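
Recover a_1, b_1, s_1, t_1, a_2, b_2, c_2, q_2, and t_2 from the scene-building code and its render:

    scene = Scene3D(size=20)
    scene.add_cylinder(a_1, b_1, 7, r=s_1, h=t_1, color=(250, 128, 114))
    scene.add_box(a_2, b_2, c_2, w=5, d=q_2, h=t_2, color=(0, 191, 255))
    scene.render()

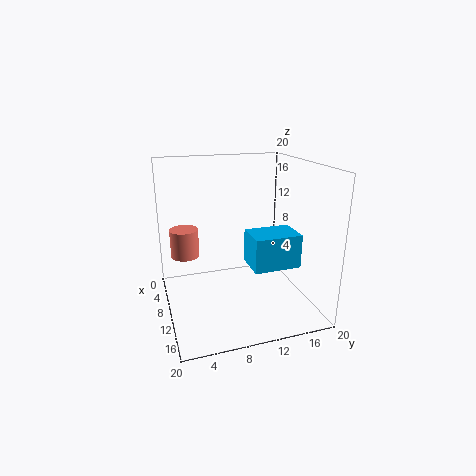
a_1 = 7; b_1 = 3; s_1 = 2; t_1 = 4; a_2 = 7; b_2 = 12; c_2 = 5; q_2 = 7; t_2 = 5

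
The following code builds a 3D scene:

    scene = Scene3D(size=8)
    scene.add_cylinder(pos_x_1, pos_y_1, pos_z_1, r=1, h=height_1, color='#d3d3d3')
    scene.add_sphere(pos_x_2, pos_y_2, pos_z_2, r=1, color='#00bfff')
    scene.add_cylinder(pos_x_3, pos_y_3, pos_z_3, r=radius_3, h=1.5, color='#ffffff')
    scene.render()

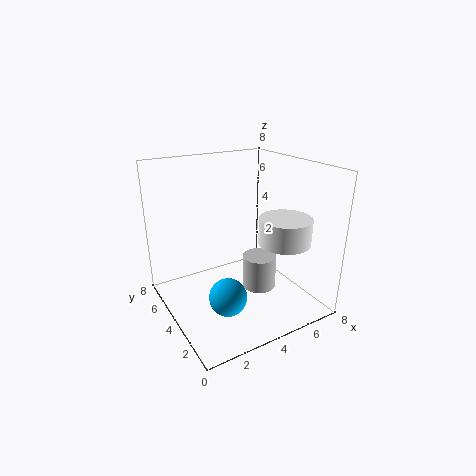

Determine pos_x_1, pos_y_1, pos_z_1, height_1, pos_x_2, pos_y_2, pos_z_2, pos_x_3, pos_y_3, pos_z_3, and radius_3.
pos_x_1 = 5.5
pos_y_1 = 4
pos_z_1 = 0.5
height_1 = 2
pos_x_2 = 2.5
pos_y_2 = 2.5
pos_z_2 = 1.5
pos_x_3 = 6.5
pos_y_3 = 3
pos_z_3 = 3.5
radius_3 = 1.5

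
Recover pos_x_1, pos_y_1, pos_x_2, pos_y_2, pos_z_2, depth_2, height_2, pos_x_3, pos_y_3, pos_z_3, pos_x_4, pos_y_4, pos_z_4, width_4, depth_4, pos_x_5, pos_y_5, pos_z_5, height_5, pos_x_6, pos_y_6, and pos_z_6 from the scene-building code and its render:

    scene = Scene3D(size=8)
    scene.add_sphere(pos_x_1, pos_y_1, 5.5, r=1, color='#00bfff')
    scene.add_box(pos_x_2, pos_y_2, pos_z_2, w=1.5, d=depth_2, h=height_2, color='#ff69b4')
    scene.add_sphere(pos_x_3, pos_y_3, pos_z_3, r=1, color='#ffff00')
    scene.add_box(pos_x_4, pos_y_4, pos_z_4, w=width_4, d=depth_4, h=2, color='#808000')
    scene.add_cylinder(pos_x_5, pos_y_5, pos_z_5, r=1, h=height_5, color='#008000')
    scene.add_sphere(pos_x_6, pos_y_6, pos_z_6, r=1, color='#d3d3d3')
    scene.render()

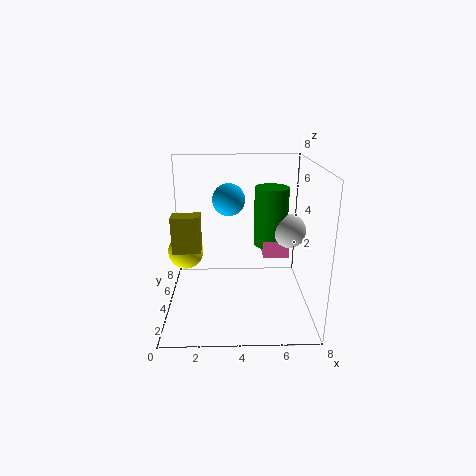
pos_x_1 = 3.5, pos_y_1 = 6.5, pos_x_2 = 5.5, pos_y_2 = 4.5, pos_z_2 = 2.5, depth_2 = 2.5, height_2 = 1, pos_x_3 = 1, pos_y_3 = 4.5, pos_z_3 = 3, pos_x_4 = 0.5, pos_y_4 = 3, pos_z_4 = 3.5, width_4 = 1.5, depth_4 = 1, pos_x_5 = 6, pos_y_5 = 5.5, pos_z_5 = 3, height_5 = 3.5, pos_x_6 = 7, pos_y_6 = 5, pos_z_6 = 4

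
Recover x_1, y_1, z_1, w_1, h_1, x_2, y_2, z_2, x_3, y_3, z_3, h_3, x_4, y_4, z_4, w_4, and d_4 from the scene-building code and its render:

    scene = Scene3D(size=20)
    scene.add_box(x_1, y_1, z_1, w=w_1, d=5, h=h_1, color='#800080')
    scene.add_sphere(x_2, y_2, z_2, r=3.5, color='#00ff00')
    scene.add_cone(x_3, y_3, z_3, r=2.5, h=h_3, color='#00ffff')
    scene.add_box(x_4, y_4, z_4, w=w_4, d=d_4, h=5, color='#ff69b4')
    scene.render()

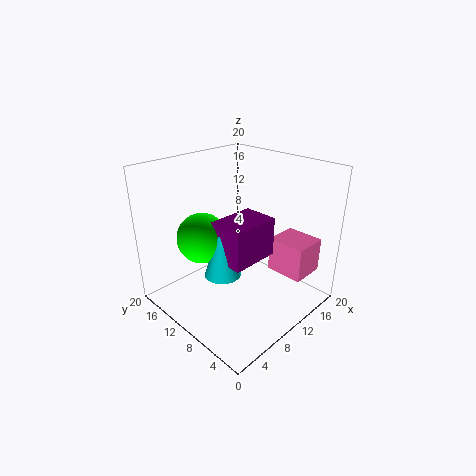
x_1 = 6.5, y_1 = 6.5, z_1 = 7.5, w_1 = 7, h_1 = 5.5, x_2 = 6.5, y_2 = 13.5, z_2 = 10, x_3 = 7, y_3 = 10, z_3 = 5.5, h_3 = 7.5, x_4 = 14.5, y_4 = 2.5, z_4 = 4, w_4 = 5, d_4 = 5.5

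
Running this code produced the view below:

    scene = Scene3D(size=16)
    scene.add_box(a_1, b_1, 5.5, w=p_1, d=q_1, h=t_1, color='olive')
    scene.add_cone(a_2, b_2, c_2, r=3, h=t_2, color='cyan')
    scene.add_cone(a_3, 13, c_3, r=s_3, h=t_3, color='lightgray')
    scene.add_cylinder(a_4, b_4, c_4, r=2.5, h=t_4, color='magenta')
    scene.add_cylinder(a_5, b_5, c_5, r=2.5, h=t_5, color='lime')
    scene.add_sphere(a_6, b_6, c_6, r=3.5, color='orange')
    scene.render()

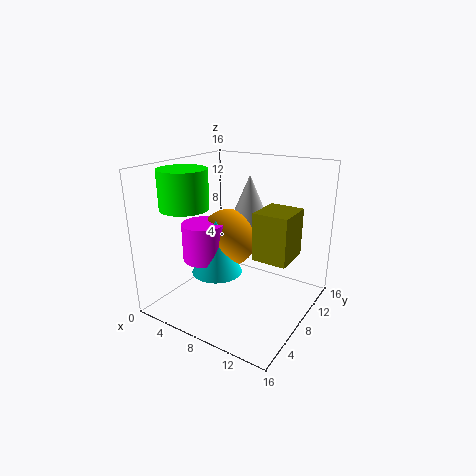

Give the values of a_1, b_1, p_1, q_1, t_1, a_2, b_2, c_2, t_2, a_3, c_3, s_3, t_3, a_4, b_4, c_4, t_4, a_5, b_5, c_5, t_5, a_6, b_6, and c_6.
a_1 = 9.5, b_1 = 8.5, p_1 = 4, q_1 = 4.5, t_1 = 5.5, a_2 = 5, b_2 = 8, c_2 = 3, t_2 = 6.5, a_3 = 6.5, c_3 = 7, s_3 = 3, t_3 = 7, a_4 = 3.5, b_4 = 7.5, c_4 = 4.5, t_4 = 4.5, a_5 = 4.5, b_5 = 3.5, c_5 = 12, t_5 = 4, a_6 = 5, b_6 = 10.5, c_6 = 6.5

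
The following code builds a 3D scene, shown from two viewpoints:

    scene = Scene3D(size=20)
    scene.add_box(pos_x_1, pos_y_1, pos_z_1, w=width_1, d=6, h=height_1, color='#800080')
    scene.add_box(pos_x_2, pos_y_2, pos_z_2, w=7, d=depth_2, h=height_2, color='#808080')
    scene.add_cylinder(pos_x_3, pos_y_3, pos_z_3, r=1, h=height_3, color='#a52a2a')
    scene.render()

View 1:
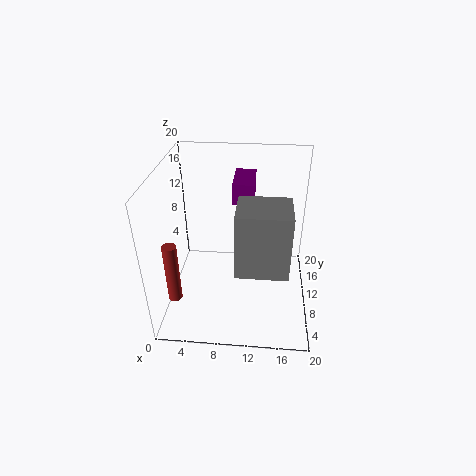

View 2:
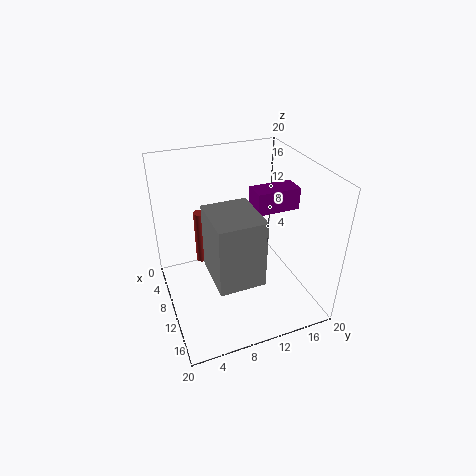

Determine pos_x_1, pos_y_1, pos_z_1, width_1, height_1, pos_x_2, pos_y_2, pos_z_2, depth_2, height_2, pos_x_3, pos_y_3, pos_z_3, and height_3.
pos_x_1 = 9; pos_y_1 = 12; pos_z_1 = 14; width_1 = 3; height_1 = 3; pos_x_2 = 10; pos_y_2 = 5; pos_z_2 = 7; depth_2 = 6; height_2 = 9; pos_x_3 = 1; pos_y_3 = 7; pos_z_3 = 1; height_3 = 9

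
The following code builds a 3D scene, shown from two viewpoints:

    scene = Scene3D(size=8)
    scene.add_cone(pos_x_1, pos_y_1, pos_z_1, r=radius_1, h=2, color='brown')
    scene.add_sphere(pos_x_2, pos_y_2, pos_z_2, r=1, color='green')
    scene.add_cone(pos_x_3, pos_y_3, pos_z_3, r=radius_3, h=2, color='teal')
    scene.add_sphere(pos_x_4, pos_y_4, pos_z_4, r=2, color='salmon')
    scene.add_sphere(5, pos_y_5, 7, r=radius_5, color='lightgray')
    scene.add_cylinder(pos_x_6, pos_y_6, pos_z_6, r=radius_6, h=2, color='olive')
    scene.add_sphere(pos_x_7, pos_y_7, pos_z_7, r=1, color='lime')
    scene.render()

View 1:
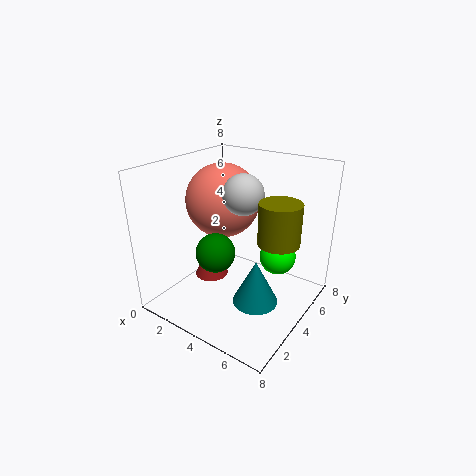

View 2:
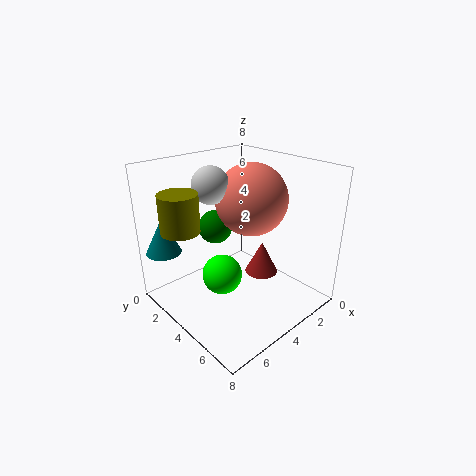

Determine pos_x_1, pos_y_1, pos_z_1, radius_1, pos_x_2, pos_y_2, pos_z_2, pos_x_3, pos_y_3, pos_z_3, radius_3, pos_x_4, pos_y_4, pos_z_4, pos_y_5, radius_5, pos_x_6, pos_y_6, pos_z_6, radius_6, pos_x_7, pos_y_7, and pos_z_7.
pos_x_1 = 2; pos_y_1 = 4; pos_z_1 = 1; radius_1 = 1; pos_x_2 = 4; pos_y_2 = 2; pos_z_2 = 4; pos_x_3 = 7; pos_y_3 = 1; pos_z_3 = 3; radius_3 = 1; pos_x_4 = 3; pos_y_4 = 4; pos_z_4 = 6; pos_y_5 = 3; radius_5 = 1; pos_x_6 = 7; pos_y_6 = 3; pos_z_6 = 5; radius_6 = 1; pos_x_7 = 6; pos_y_7 = 5; pos_z_7 = 3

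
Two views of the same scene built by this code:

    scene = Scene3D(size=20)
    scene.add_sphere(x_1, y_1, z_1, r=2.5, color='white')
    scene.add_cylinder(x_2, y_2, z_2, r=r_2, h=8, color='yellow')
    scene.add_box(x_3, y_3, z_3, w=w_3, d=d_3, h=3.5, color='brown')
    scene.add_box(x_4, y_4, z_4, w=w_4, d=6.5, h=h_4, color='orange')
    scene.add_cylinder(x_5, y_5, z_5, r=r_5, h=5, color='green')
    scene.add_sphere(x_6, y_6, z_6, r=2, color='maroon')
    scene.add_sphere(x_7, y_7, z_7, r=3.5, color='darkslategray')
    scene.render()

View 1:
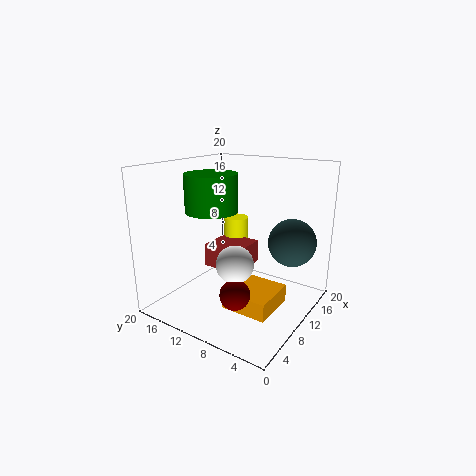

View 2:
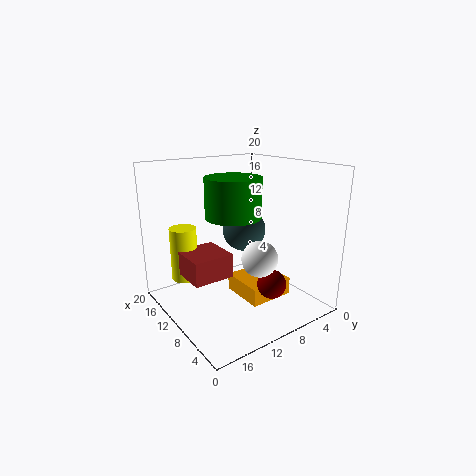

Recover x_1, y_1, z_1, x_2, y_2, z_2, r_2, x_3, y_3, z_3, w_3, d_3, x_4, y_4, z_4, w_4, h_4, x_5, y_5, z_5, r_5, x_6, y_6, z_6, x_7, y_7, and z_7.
x_1 = 7, y_1 = 8.5, z_1 = 7.5, x_2 = 17, y_2 = 15, z_2 = 2.5, r_2 = 2, x_3 = 10.5, y_3 = 10.5, z_3 = 4, w_3 = 6, d_3 = 6, x_4 = 6, y_4 = 3.5, z_4 = 1, w_4 = 6.5, h_4 = 2.5, x_5 = 7.5, y_5 = 12.5, z_5 = 14, r_5 = 3.5, x_6 = 5.5, y_6 = 7.5, z_6 = 4, x_7 = 16, y_7 = 4.5, z_7 = 8.5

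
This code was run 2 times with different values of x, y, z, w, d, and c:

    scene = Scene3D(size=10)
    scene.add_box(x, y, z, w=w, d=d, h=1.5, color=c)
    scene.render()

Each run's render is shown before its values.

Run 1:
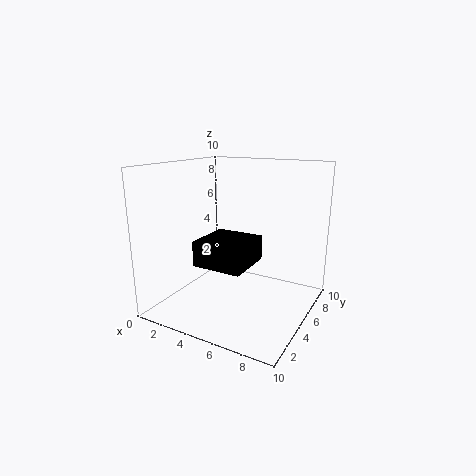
x = 4.5; y = 0.5; z = 4.5; w = 3; d = 3; c = 'black'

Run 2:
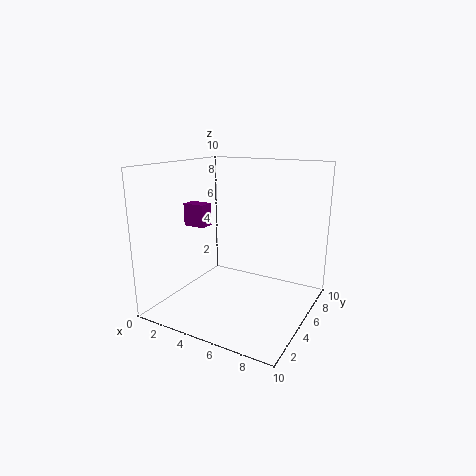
x = 2; y = 3; z = 6; w = 1.5; d = 1; c = 'purple'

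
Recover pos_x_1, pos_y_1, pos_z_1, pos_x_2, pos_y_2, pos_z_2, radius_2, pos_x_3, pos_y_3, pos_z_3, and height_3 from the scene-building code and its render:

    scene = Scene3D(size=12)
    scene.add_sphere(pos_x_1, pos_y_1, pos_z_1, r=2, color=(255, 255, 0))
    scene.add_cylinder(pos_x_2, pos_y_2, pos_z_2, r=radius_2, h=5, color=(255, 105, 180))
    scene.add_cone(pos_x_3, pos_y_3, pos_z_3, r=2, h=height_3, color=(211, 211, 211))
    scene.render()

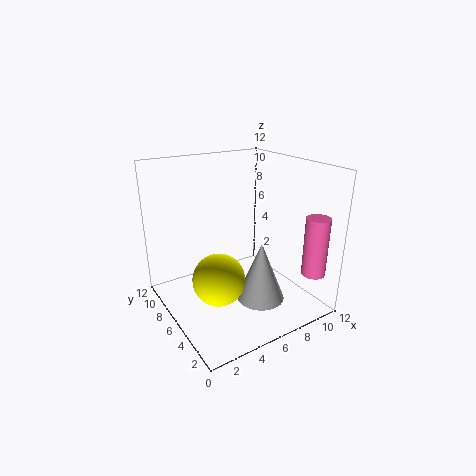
pos_x_1 = 3; pos_y_1 = 4; pos_z_1 = 4; pos_x_2 = 11; pos_y_2 = 2; pos_z_2 = 3; radius_2 = 1; pos_x_3 = 7; pos_y_3 = 4; pos_z_3 = 1; height_3 = 5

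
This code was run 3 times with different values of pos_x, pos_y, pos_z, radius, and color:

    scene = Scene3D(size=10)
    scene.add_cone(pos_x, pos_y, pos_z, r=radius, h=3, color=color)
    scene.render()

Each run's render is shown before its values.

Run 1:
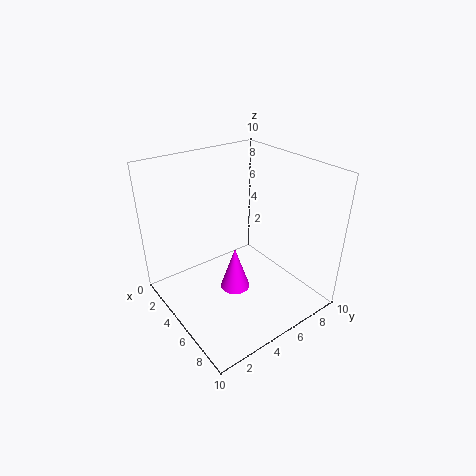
pos_x = 6
pos_y = 4
pos_z = 2
radius = 1
color = 'magenta'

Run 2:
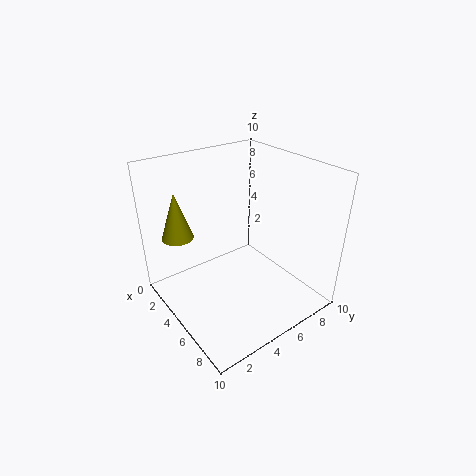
pos_x = 4
pos_y = 1
pos_z = 6
radius = 1
color = 'olive'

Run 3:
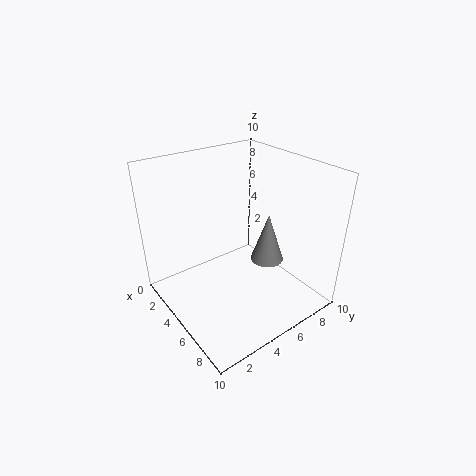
pos_x = 8
pos_y = 5
pos_z = 5
radius = 1
color = 'gray'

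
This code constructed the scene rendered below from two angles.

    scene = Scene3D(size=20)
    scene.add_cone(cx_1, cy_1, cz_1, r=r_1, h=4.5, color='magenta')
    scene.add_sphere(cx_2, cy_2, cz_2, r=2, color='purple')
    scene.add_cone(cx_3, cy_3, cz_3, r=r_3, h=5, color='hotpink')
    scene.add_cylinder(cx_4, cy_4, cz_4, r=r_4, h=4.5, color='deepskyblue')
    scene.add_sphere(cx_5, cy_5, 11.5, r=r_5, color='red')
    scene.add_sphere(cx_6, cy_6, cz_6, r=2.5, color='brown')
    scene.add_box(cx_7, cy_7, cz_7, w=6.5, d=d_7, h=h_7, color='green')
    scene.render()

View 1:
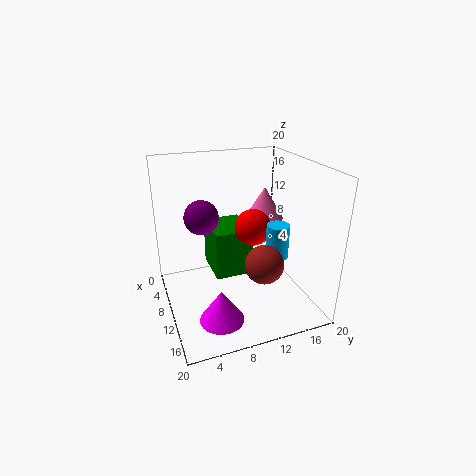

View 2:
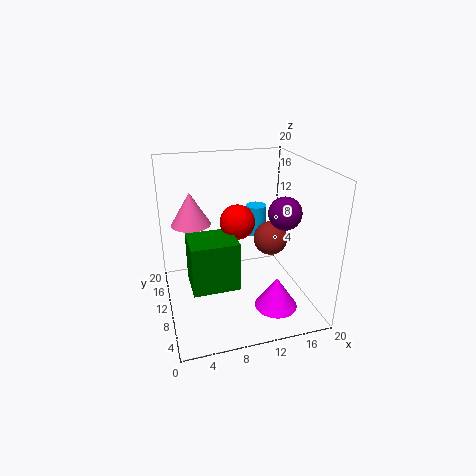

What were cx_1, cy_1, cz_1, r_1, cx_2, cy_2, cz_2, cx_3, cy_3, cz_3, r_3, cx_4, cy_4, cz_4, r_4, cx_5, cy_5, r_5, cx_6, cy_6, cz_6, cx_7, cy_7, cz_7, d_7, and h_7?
cx_1 = 14.5, cy_1 = 6, cz_1 = 0.5, r_1 = 3, cx_2 = 14, cy_2 = 4, cz_2 = 15.5, cx_3 = 4.5, cy_3 = 16.5, cz_3 = 10, r_3 = 3, cx_4 = 14, cy_4 = 14, cz_4 = 8.5, r_4 = 1.5, cx_5 = 10.5, cy_5 = 12, r_5 = 2.5, cx_6 = 15.5, cy_6 = 11.5, cz_6 = 8.5, cx_7 = 3, cy_7 = 7, cz_7 = 3.5, d_7 = 5.5, h_7 = 7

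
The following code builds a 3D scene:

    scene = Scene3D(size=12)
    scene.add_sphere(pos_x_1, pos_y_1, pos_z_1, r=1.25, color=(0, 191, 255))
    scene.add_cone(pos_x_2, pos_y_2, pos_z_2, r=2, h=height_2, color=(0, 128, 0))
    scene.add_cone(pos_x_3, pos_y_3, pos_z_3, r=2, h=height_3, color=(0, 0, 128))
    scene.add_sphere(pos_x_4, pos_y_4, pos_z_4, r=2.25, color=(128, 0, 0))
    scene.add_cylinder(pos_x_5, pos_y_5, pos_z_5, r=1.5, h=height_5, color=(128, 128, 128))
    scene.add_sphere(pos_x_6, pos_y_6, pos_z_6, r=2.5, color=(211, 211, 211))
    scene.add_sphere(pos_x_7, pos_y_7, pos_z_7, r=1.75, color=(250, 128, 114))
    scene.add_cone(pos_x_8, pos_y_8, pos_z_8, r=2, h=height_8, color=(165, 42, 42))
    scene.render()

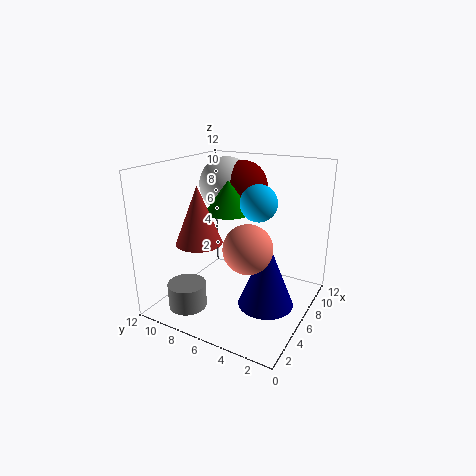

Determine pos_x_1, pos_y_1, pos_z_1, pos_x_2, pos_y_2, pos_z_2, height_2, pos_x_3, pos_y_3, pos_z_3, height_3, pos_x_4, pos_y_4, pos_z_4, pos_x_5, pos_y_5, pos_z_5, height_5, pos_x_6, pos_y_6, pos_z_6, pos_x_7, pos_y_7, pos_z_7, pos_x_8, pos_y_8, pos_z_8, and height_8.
pos_x_1 = 3
pos_y_1 = 2.75
pos_z_1 = 10.25
pos_x_2 = 7
pos_y_2 = 7.5
pos_z_2 = 7.75
height_2 = 2.75
pos_x_3 = 3
pos_y_3 = 2
pos_z_3 = 2.75
height_3 = 5
pos_x_4 = 9.5
pos_y_4 = 7.5
pos_z_4 = 9.5
pos_x_5 = 1.75
pos_y_5 = 8.25
pos_z_5 = 1.25
height_5 = 2
pos_x_6 = 9.25
pos_y_6 = 9
pos_z_6 = 9.5
pos_x_7 = 2.5
pos_y_7 = 3.25
pos_z_7 = 7
pos_x_8 = 5
pos_y_8 = 9.25
pos_z_8 = 5.25
height_8 = 5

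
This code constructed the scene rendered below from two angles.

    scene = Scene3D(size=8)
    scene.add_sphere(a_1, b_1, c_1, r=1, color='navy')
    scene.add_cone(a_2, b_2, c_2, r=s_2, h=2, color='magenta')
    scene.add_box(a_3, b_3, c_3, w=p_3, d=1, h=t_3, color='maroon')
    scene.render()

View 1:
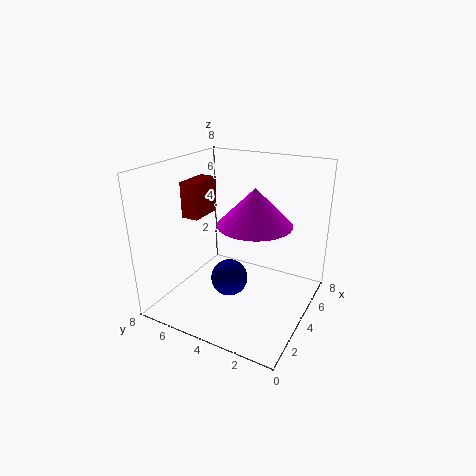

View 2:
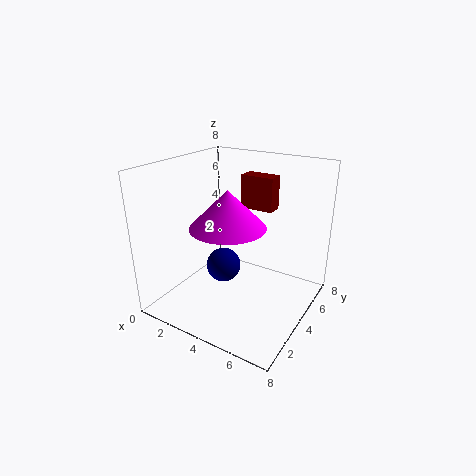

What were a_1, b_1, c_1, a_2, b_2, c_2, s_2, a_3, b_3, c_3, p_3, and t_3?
a_1 = 3
b_1 = 4
c_1 = 2
a_2 = 4
b_2 = 3
c_2 = 5
s_2 = 2
a_3 = 3
b_3 = 6
c_3 = 5
p_3 = 2
t_3 = 2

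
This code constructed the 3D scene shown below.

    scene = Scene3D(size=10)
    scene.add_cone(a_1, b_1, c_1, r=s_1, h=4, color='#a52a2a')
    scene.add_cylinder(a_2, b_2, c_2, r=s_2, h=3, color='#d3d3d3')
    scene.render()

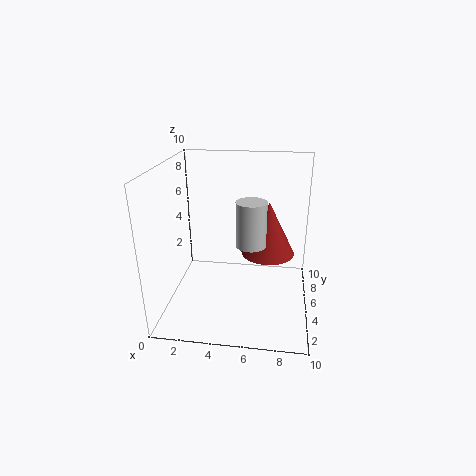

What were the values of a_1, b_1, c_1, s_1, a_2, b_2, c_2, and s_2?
a_1 = 7, b_1 = 7, c_1 = 3, s_1 = 2, a_2 = 6, b_2 = 4, c_2 = 5, s_2 = 1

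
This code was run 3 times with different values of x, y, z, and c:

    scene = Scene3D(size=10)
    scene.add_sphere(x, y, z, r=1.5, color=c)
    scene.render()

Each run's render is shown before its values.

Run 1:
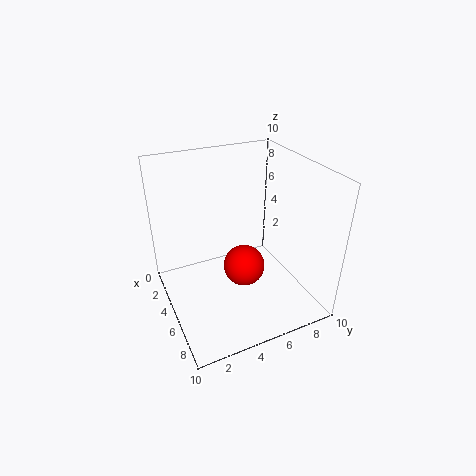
x = 5; y = 5.5; z = 2.5; c = 'red'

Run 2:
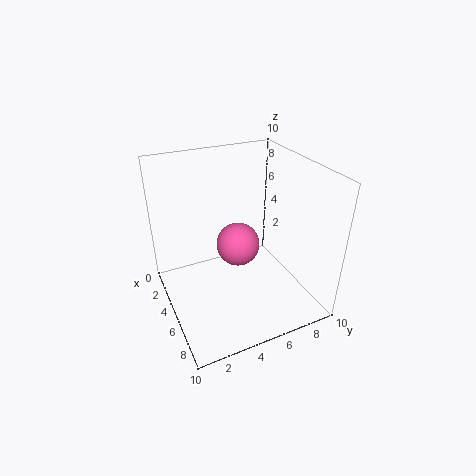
x = 5; y = 5; z = 4.5; c = 'hotpink'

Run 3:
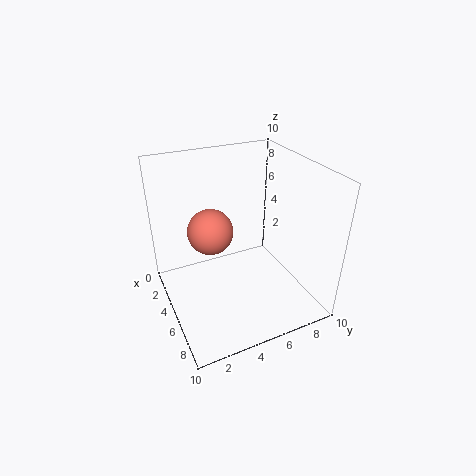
x = 5; y = 3; z = 6; c = 'salmon'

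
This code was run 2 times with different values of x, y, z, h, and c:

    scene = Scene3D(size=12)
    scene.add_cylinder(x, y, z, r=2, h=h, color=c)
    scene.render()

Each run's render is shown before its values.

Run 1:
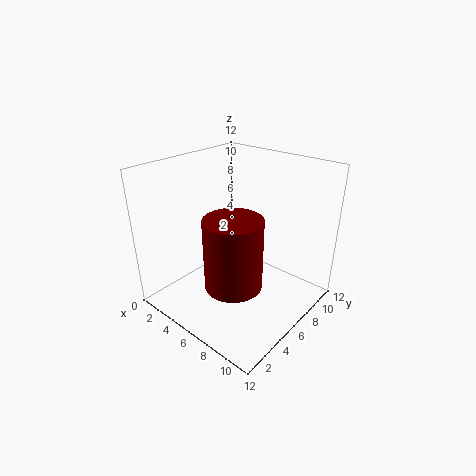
x = 9
y = 2
z = 5
h = 5
c = 'maroon'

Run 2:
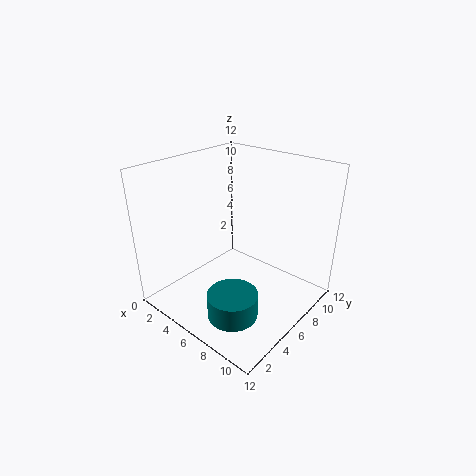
x = 8
y = 3
z = 1
h = 2
c = 'teal'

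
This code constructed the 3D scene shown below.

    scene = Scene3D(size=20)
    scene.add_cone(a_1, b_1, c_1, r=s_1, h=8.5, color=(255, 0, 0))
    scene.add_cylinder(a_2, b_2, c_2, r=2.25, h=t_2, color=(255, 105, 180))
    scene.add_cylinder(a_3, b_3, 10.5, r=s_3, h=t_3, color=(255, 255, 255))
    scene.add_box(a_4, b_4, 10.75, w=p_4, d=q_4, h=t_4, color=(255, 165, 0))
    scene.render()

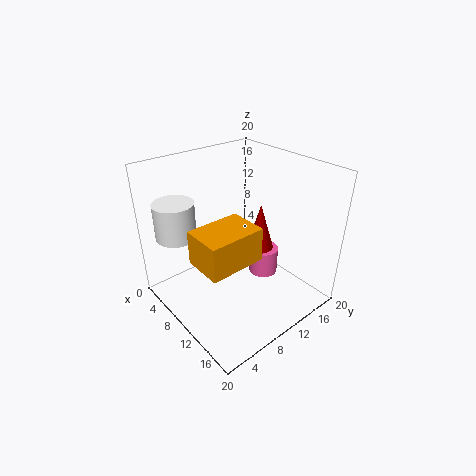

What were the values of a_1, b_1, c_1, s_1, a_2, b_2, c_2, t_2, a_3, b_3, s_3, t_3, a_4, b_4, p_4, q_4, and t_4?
a_1 = 8.25; b_1 = 16; c_1 = 4; s_1 = 2.5; a_2 = 9; b_2 = 16.25; c_2 = 1; t_2 = 4.25; a_3 = 5; b_3 = 3.25; s_3 = 2.75; t_3 = 5; a_4 = 11.5; b_4 = 1.25; p_4 = 5; q_4 = 7; t_4 = 4.25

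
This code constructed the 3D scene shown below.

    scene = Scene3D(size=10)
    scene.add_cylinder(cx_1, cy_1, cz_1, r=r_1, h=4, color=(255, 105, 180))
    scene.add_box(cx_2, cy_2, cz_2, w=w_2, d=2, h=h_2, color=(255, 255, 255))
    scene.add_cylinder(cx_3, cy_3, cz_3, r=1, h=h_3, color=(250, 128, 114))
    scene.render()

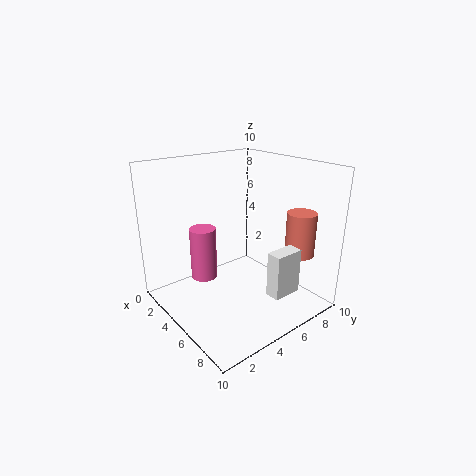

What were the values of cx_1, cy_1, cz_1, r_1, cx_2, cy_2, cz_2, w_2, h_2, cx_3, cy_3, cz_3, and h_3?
cx_1 = 2, cy_1 = 4, cz_1 = 1, r_1 = 1, cx_2 = 8, cy_2 = 5, cz_2 = 2, w_2 = 1, h_2 = 3, cx_3 = 8, cy_3 = 8, cz_3 = 4, h_3 = 3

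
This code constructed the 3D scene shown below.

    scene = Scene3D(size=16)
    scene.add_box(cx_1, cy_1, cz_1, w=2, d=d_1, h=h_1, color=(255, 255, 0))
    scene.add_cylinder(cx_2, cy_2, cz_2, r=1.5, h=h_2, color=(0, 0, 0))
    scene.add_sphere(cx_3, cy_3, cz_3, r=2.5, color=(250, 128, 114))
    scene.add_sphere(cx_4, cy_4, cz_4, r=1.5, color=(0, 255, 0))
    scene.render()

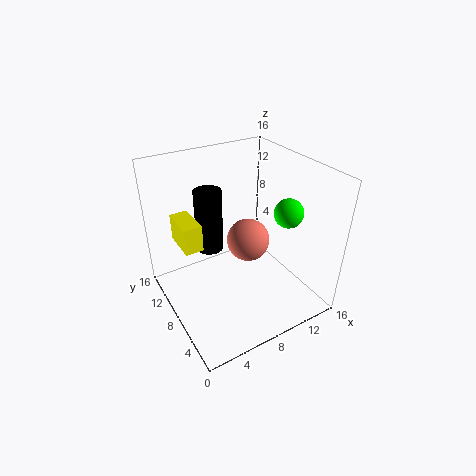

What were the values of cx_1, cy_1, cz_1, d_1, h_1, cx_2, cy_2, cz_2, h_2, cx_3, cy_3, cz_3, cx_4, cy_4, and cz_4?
cx_1 = 2
cy_1 = 8.5
cz_1 = 7.5
d_1 = 4
h_1 = 3
cx_2 = 5.5
cy_2 = 10
cz_2 = 6.5
h_2 = 7
cx_3 = 10
cy_3 = 9
cz_3 = 6.5
cx_4 = 11.5
cy_4 = 4
cz_4 = 12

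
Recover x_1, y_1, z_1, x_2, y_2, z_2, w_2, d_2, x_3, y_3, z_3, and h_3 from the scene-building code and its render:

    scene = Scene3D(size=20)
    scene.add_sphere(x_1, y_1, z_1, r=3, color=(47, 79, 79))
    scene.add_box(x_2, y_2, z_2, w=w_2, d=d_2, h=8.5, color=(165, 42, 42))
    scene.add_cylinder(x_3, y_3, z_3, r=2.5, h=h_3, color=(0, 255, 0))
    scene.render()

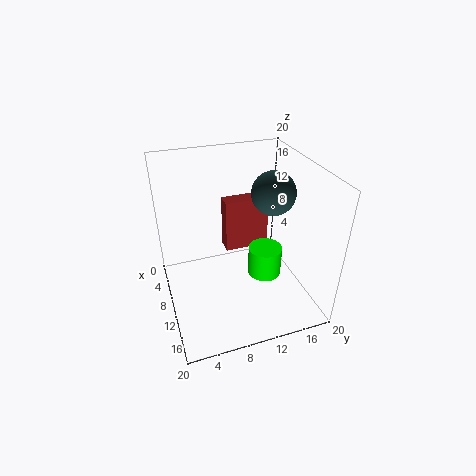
x_1 = 10, y_1 = 15, z_1 = 16, x_2 = 2, y_2 = 10, z_2 = 4, w_2 = 2.5, d_2 = 7, x_3 = 9.5, y_3 = 14.5, z_3 = 2.5, h_3 = 4.5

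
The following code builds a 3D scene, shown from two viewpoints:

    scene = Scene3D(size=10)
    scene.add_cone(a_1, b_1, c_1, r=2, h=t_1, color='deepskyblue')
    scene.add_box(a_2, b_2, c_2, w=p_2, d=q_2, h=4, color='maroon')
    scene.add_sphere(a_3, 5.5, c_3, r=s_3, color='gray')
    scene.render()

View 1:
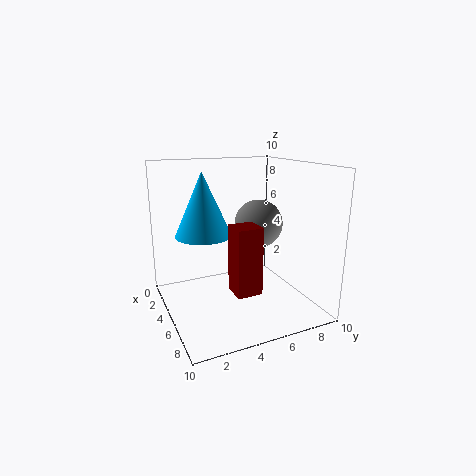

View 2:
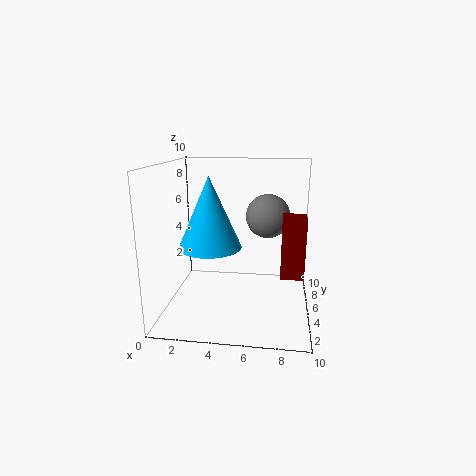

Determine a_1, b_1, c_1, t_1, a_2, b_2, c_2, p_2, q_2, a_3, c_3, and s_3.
a_1 = 3.5; b_1 = 3; c_1 = 5; t_1 = 4.5; a_2 = 8; b_2 = 3; c_2 = 3; p_2 = 1.5; q_2 = 1.5; a_3 = 7; c_3 = 6.5; s_3 = 1.5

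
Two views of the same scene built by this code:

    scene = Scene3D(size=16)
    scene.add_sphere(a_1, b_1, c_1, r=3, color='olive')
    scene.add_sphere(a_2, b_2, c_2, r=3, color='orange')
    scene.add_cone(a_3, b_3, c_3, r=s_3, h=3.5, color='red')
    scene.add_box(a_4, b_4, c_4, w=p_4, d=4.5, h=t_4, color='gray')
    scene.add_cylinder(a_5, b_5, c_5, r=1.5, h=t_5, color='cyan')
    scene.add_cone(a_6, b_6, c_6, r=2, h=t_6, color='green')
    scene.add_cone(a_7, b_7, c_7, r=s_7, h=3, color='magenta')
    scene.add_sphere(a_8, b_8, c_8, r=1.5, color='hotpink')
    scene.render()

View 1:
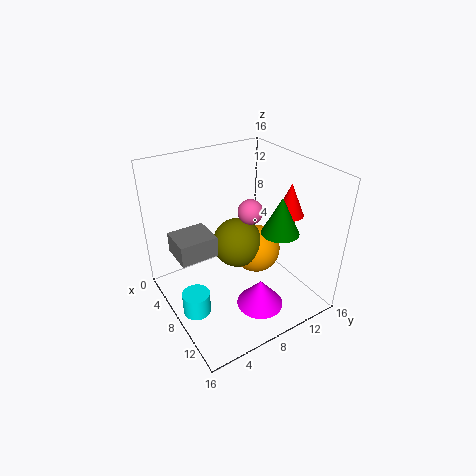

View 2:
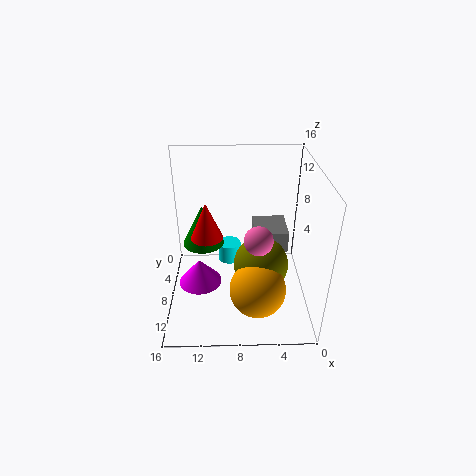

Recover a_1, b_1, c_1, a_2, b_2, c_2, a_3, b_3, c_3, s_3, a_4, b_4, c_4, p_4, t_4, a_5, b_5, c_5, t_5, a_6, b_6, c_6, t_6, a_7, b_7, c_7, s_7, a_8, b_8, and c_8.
a_1 = 5.5
b_1 = 9.5
c_1 = 5.5
a_2 = 6
b_2 = 12
c_2 = 4
a_3 = 11
b_3 = 12.5
c_3 = 11
s_3 = 1.5
a_4 = 2
b_4 = 2
c_4 = 5
p_4 = 4
t_4 = 2.5
a_5 = 9
b_5 = 2
c_5 = 1
t_5 = 2.5
a_6 = 11.5
b_6 = 11
c_6 = 9.5
t_6 = 4
a_7 = 12.5
b_7 = 8
c_7 = 2
s_7 = 2.5
a_8 = 6
b_8 = 11
c_8 = 9.5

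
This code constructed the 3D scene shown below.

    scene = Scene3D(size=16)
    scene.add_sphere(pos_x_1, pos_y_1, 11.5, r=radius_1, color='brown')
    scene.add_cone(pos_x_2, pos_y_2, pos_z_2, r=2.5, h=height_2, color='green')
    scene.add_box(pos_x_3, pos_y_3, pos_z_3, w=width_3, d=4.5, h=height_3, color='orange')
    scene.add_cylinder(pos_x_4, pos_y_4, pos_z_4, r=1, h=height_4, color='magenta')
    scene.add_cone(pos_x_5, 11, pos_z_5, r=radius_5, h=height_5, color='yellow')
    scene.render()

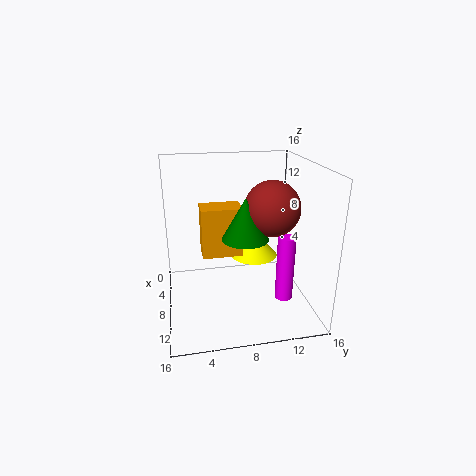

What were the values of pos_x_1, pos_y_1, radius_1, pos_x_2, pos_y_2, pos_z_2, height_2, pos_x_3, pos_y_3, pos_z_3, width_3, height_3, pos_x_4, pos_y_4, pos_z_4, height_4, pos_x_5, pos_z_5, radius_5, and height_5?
pos_x_1 = 9, pos_y_1 = 11.5, radius_1 = 3, pos_x_2 = 9.5, pos_y_2 = 8.5, pos_z_2 = 8.5, height_2 = 4.5, pos_x_3 = 5.5, pos_y_3 = 4, pos_z_3 = 6, width_3 = 3, height_3 = 5.5, pos_x_4 = 10, pos_y_4 = 13, pos_z_4 = 1, height_4 = 7.5, pos_x_5 = 3.5, pos_z_5 = 3.5, radius_5 = 3, height_5 = 3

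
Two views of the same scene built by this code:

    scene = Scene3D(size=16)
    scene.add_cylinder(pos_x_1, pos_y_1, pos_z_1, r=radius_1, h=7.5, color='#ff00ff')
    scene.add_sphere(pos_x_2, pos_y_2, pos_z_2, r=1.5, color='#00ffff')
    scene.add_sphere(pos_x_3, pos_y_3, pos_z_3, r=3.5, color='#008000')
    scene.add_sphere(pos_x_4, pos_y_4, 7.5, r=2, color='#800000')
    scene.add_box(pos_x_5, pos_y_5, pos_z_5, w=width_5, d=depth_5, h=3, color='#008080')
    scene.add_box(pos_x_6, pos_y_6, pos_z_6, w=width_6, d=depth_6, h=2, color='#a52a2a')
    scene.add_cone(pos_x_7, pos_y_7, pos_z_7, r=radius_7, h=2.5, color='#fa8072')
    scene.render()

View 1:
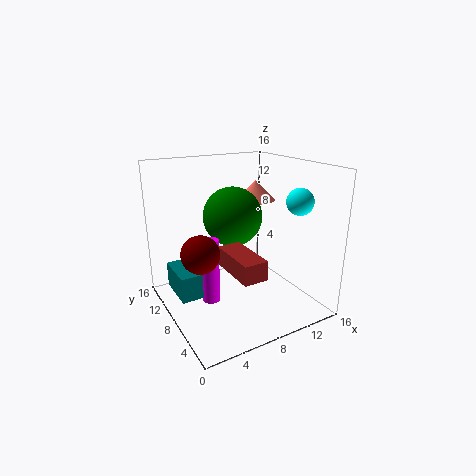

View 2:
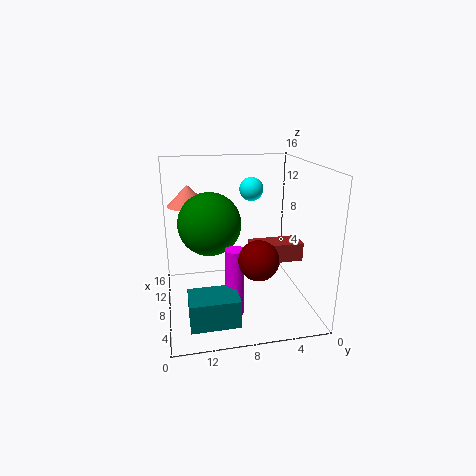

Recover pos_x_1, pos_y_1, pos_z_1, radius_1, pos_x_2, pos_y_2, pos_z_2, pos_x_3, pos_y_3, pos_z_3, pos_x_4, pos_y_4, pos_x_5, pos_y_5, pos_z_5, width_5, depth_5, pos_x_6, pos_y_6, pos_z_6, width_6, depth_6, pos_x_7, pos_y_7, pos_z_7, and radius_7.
pos_x_1 = 5; pos_y_1 = 9; pos_z_1 = 0.5; radius_1 = 1; pos_x_2 = 14; pos_y_2 = 5; pos_z_2 = 12; pos_x_3 = 9; pos_y_3 = 11; pos_z_3 = 9.5; pos_x_4 = 3; pos_y_4 = 7; pos_x_5 = 1.5; pos_y_5 = 9; pos_z_5 = 1; width_5 = 3.5; depth_5 = 5; pos_x_6 = 5; pos_y_6 = 1.5; pos_z_6 = 6; width_6 = 2.5; depth_6 = 5.5; pos_x_7 = 13.5; pos_y_7 = 13; pos_z_7 = 10.5; radius_7 = 2.5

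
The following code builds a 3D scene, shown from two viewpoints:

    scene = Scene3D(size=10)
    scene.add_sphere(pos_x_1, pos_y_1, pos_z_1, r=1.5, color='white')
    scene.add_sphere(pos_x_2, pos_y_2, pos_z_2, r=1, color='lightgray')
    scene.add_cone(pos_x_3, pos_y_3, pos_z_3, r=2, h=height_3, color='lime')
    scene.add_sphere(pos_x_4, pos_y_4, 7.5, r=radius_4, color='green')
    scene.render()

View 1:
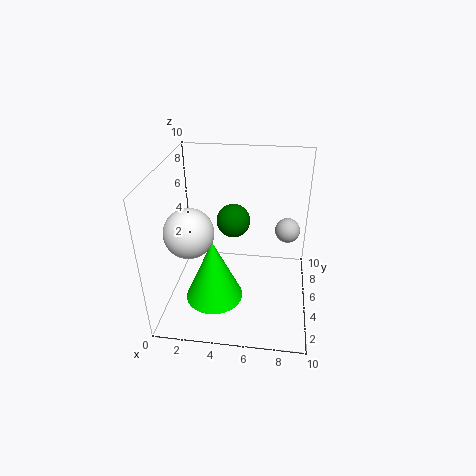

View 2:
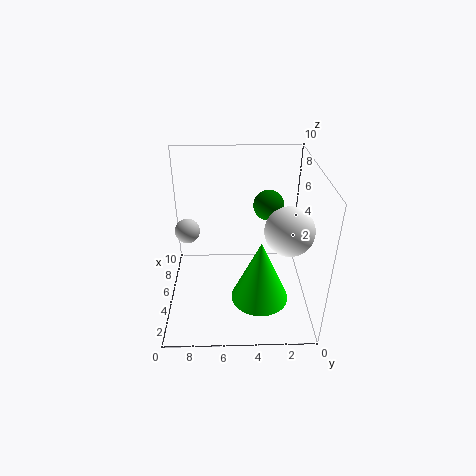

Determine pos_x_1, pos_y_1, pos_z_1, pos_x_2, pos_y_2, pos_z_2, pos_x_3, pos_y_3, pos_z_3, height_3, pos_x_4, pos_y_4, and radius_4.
pos_x_1 = 2.5, pos_y_1 = 2, pos_z_1 = 7, pos_x_2 = 8.5, pos_y_2 = 9, pos_z_2 = 3.5, pos_x_3 = 3.5, pos_y_3 = 3.5, pos_z_3 = 1, height_3 = 4.5, pos_x_4 = 5, pos_y_4 = 3, radius_4 = 1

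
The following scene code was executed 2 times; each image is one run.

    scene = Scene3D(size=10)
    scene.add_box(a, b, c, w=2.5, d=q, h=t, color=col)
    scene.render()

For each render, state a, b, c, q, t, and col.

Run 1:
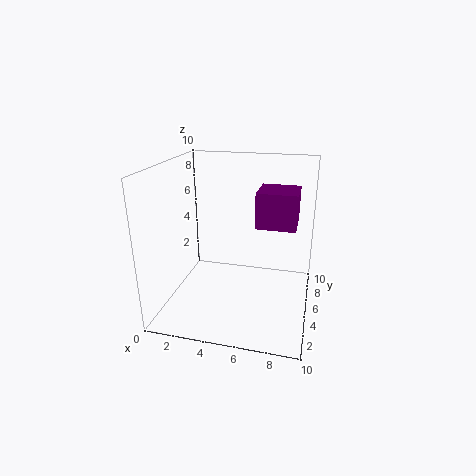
a = 6.5, b = 3.25, c = 6.5, q = 2.5, t = 2.25, col = 'purple'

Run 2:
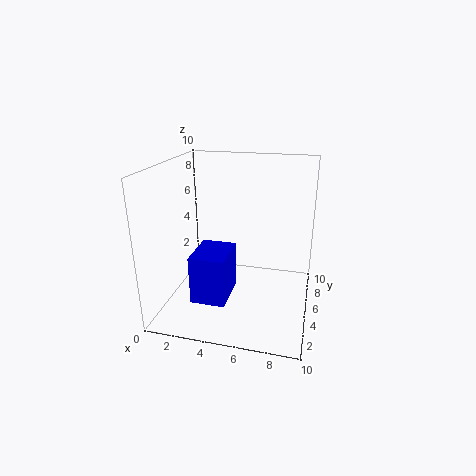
a = 2, b = 3, c = 0.5, q = 3.25, t = 3.5, col = 'blue'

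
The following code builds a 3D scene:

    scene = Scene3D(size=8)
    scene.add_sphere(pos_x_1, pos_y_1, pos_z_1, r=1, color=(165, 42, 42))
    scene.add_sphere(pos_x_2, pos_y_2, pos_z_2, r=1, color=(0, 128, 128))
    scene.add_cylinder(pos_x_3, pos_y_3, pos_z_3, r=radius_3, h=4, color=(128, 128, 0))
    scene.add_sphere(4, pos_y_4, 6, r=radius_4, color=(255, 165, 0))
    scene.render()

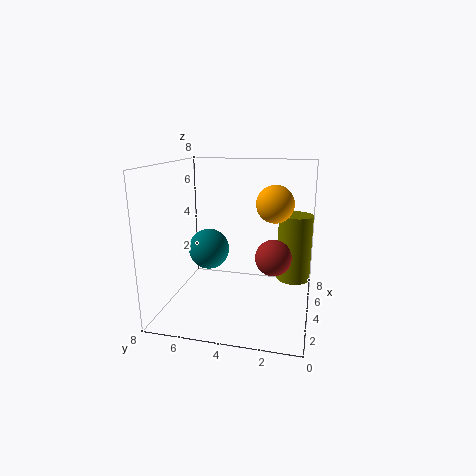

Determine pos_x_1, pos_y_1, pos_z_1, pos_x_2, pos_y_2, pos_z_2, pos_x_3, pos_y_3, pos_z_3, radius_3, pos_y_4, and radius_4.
pos_x_1 = 4, pos_y_1 = 2, pos_z_1 = 3, pos_x_2 = 2, pos_y_2 = 5, pos_z_2 = 4, pos_x_3 = 6, pos_y_3 = 1, pos_z_3 = 1, radius_3 = 1, pos_y_4 = 2, radius_4 = 1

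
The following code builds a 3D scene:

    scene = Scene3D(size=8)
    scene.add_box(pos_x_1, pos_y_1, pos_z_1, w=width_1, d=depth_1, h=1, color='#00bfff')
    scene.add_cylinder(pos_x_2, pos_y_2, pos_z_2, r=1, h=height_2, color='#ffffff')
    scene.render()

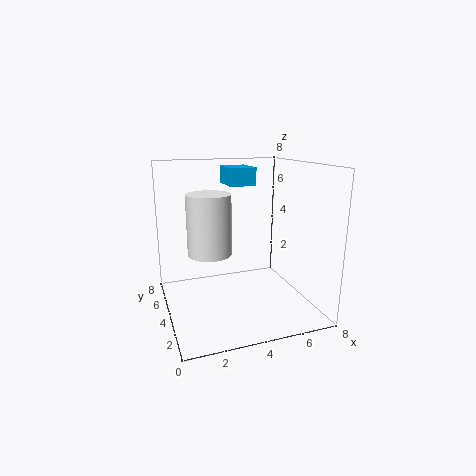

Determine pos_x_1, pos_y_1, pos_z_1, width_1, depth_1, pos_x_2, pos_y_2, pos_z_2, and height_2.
pos_x_1 = 3.75; pos_y_1 = 4.5; pos_z_1 = 6.75; width_1 = 1.5; depth_1 = 2; pos_x_2 = 1.75; pos_y_2 = 1.5; pos_z_2 = 4.25; height_2 = 2.75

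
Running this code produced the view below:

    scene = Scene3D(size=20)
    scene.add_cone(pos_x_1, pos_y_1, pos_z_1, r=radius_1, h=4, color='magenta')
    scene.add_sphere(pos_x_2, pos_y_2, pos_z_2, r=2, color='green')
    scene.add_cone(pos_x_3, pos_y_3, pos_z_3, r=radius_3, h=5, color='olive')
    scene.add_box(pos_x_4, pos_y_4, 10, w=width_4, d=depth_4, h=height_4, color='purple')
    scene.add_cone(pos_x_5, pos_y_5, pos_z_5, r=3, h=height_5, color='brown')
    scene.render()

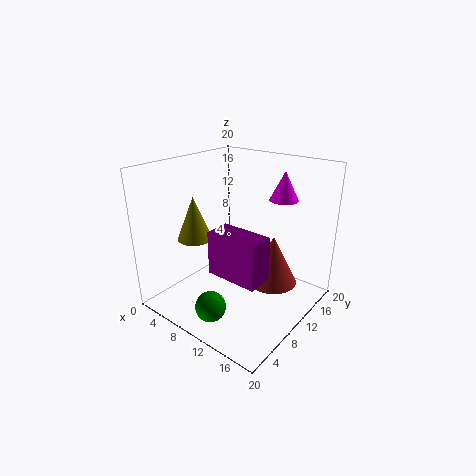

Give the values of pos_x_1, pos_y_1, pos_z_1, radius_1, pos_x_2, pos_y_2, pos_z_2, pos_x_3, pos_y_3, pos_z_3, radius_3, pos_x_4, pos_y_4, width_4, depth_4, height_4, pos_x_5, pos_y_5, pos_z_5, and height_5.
pos_x_1 = 14
pos_y_1 = 15
pos_z_1 = 15
radius_1 = 2
pos_x_2 = 11
pos_y_2 = 3
pos_z_2 = 3
pos_x_3 = 10
pos_y_3 = 2
pos_z_3 = 13
radius_3 = 2
pos_x_4 = 13
pos_y_4 = 1
width_4 = 6
depth_4 = 3
height_4 = 5
pos_x_5 = 17
pos_y_5 = 8
pos_z_5 = 7
height_5 = 6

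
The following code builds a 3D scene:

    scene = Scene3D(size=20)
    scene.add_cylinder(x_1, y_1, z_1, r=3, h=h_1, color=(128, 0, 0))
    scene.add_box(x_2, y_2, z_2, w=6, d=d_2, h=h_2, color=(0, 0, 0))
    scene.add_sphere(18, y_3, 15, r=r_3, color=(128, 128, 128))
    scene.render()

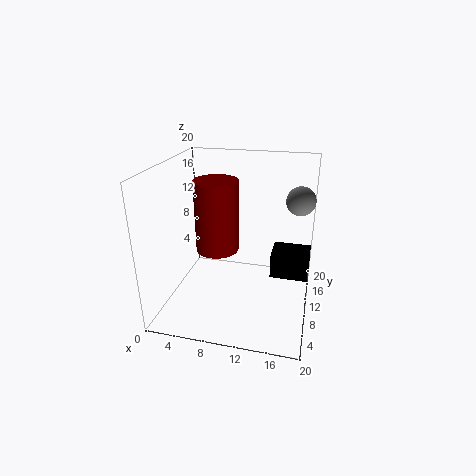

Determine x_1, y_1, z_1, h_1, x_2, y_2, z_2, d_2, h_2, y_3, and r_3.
x_1 = 7; y_1 = 10; z_1 = 8; h_1 = 10; x_2 = 14; y_2 = 15; z_2 = 1; d_2 = 5; h_2 = 4; y_3 = 13; r_3 = 2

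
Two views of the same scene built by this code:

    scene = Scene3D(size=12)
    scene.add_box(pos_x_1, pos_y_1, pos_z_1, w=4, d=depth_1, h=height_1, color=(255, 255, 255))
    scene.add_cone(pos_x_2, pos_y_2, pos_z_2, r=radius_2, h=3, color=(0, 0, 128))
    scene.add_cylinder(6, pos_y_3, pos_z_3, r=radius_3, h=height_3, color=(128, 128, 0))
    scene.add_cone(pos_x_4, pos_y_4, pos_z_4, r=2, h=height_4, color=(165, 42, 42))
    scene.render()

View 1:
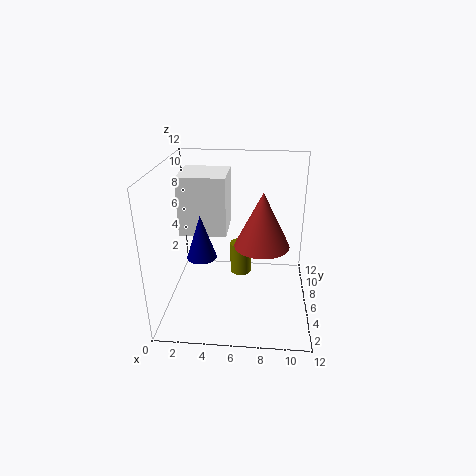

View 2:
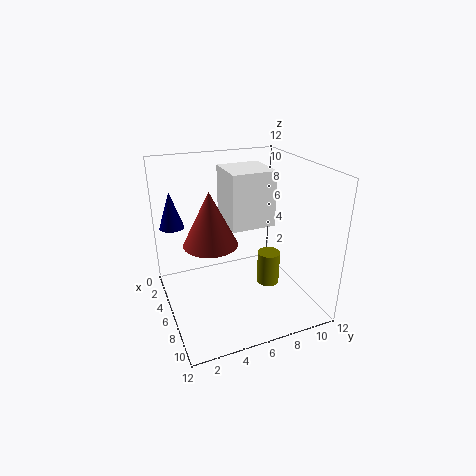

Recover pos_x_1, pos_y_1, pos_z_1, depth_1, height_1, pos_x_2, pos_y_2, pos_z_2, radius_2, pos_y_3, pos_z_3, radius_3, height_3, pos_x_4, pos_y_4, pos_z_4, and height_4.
pos_x_1 = 1, pos_y_1 = 6, pos_z_1 = 6, depth_1 = 4, height_1 = 5, pos_x_2 = 4, pos_y_2 = 1, pos_z_2 = 7, radius_2 = 1, pos_y_3 = 9, pos_z_3 = 1, radius_3 = 1, height_3 = 3, pos_x_4 = 8, pos_y_4 = 3, pos_z_4 = 7, height_4 = 4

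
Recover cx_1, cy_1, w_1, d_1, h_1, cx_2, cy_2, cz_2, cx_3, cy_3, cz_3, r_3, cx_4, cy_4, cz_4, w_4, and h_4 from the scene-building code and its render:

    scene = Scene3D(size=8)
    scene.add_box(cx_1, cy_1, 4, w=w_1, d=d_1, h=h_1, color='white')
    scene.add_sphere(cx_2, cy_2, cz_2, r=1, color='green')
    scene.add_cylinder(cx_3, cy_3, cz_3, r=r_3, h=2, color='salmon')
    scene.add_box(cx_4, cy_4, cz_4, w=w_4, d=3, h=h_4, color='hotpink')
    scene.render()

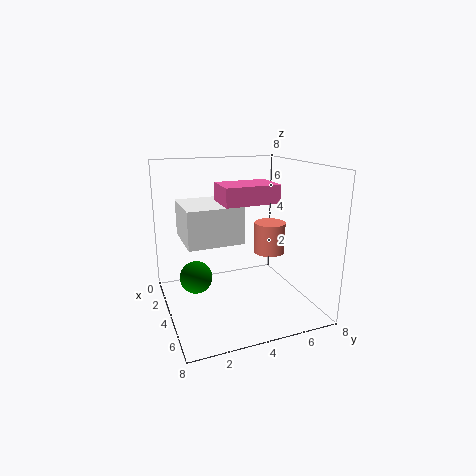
cx_1 = 2
cy_1 = 1
w_1 = 3
d_1 = 3
h_1 = 2
cx_2 = 2
cy_2 = 2
cz_2 = 1
cx_3 = 2
cy_3 = 7
cz_3 = 2
r_3 = 1
cx_4 = 3
cy_4 = 3
cz_4 = 6
w_4 = 2
h_4 = 1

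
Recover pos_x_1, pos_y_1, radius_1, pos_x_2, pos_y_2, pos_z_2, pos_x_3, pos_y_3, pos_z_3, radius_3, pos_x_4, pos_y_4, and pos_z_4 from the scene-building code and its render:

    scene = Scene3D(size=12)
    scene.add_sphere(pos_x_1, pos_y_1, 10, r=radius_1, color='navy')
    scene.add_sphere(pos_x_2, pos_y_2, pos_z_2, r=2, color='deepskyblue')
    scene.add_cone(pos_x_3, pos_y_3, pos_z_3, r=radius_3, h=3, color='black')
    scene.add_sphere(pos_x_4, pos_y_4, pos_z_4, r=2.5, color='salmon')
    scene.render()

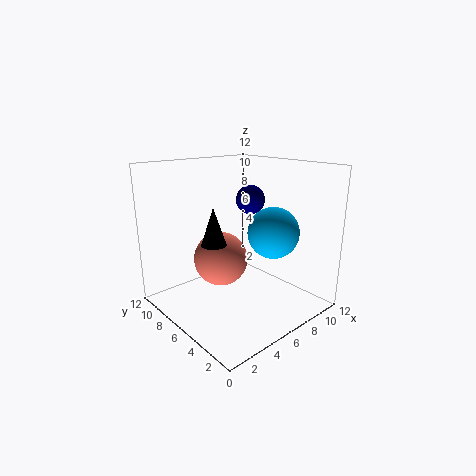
pos_x_1 = 4.5
pos_y_1 = 3
radius_1 = 1
pos_x_2 = 7
pos_y_2 = 3
pos_z_2 = 7
pos_x_3 = 3.5
pos_y_3 = 6
pos_z_3 = 6
radius_3 = 1
pos_x_4 = 6.5
pos_y_4 = 9
pos_z_4 = 3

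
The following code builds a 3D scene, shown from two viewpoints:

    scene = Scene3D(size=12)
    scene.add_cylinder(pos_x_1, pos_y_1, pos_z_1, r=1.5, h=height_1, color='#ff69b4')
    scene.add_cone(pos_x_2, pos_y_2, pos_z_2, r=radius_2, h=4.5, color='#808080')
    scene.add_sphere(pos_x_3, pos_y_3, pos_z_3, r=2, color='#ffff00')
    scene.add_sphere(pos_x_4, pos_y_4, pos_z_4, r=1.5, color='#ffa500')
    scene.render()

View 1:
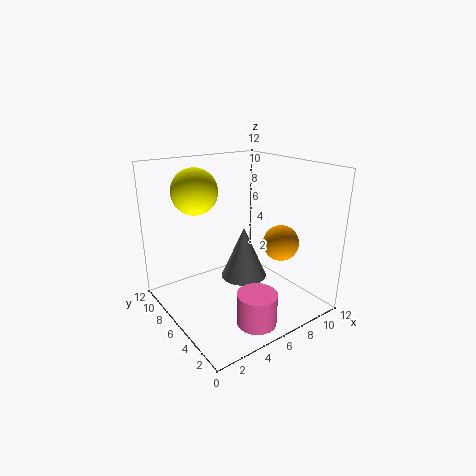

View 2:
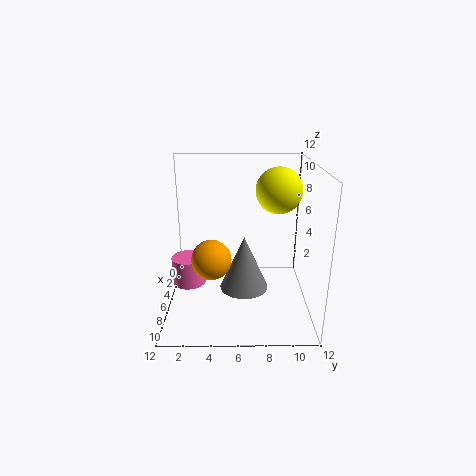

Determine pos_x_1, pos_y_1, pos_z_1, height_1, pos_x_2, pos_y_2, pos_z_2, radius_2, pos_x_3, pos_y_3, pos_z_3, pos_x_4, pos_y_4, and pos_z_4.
pos_x_1 = 4.5
pos_y_1 = 1.5
pos_z_1 = 1
height_1 = 2.5
pos_x_2 = 7
pos_y_2 = 6.5
pos_z_2 = 2
radius_2 = 2
pos_x_3 = 4
pos_y_3 = 9.5
pos_z_3 = 9.5
pos_x_4 = 9
pos_y_4 = 4
pos_z_4 = 5.5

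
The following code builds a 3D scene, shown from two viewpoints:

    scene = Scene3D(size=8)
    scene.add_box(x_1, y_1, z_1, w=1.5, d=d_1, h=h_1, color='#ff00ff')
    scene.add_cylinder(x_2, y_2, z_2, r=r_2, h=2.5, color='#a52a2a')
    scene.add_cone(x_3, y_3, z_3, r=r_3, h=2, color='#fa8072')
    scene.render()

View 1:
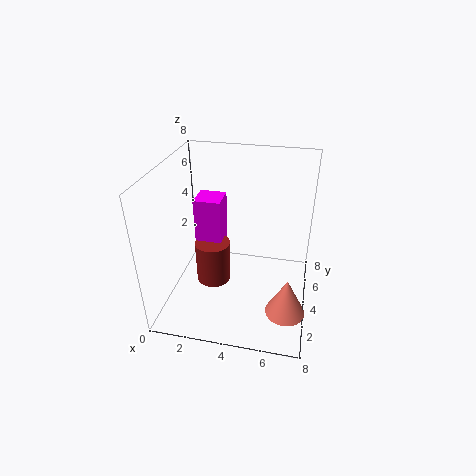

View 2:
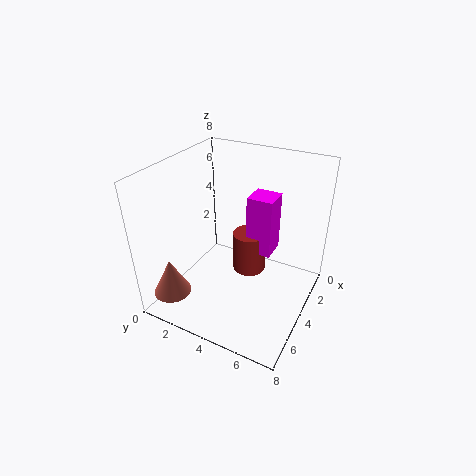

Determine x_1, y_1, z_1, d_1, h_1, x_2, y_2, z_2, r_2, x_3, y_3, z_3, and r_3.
x_1 = 1.5
y_1 = 4
z_1 = 2.5
d_1 = 1.5
h_1 = 3.5
x_2 = 2.5
y_2 = 4
z_2 = 1
r_2 = 1
x_3 = 7
y_3 = 1.5
z_3 = 1.5
r_3 = 1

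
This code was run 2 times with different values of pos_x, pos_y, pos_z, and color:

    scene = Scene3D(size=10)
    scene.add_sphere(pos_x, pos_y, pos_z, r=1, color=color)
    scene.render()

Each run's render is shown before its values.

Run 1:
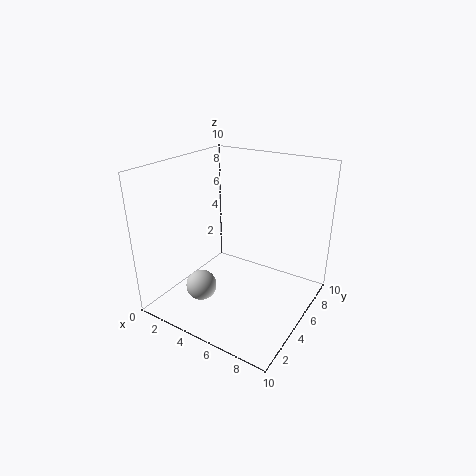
pos_x = 4, pos_y = 2, pos_z = 2.5, color = 'lightgray'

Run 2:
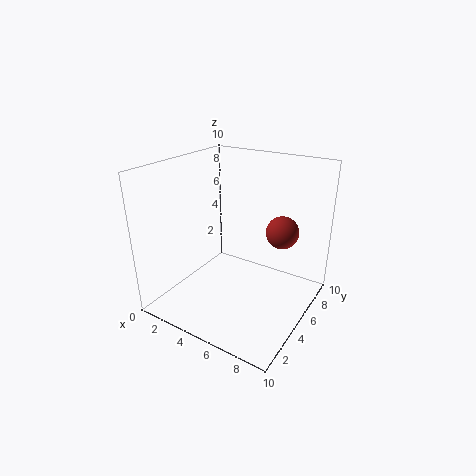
pos_x = 8.5, pos_y = 4.5, pos_z = 6.5, color = 'brown'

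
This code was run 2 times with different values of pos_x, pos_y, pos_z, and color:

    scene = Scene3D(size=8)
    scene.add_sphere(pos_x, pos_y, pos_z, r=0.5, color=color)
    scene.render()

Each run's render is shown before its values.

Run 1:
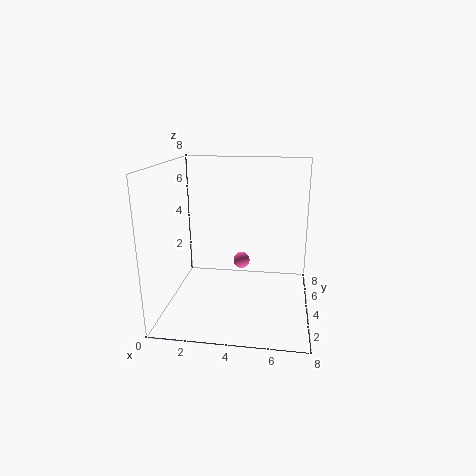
pos_x = 4; pos_y = 5.5; pos_z = 2; color = 'hotpink'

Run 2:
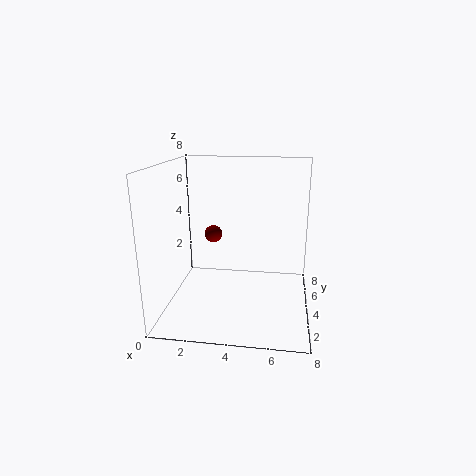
pos_x = 2.5; pos_y = 4.5; pos_z = 4; color = 'maroon'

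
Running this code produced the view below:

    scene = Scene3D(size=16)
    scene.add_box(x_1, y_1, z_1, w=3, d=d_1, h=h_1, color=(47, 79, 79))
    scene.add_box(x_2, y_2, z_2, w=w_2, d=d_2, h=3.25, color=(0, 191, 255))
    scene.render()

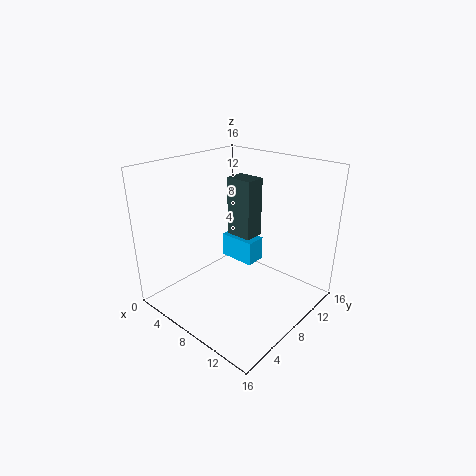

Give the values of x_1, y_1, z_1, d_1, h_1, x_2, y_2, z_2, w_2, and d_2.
x_1 = 6.25
y_1 = 8.25
z_1 = 8
d_1 = 2.25
h_1 = 6.5
x_2 = 0.5
y_2 = 13.25
z_2 = 1
w_2 = 5
d_2 = 2.75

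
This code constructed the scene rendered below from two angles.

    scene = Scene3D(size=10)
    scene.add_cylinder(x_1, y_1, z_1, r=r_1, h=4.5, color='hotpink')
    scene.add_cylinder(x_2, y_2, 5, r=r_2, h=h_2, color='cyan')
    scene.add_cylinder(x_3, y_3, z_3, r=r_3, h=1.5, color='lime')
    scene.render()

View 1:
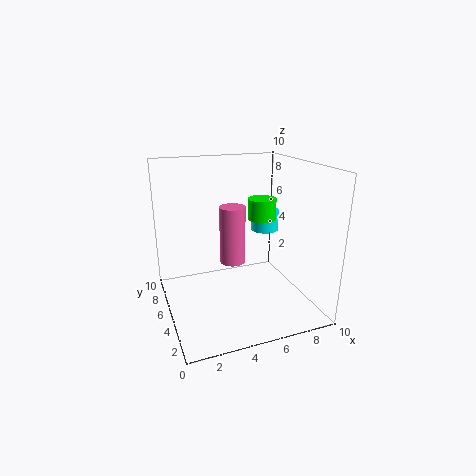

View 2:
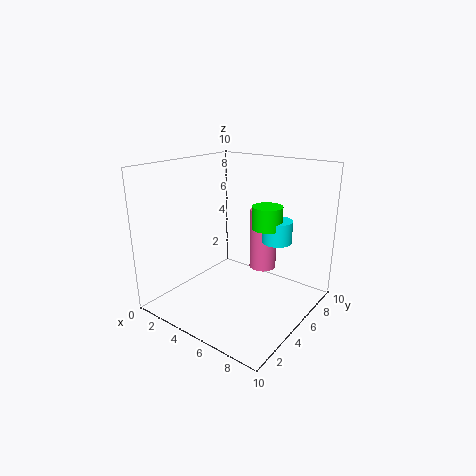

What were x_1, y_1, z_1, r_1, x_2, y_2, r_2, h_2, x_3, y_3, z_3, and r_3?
x_1 = 5.5, y_1 = 7.5, z_1 = 2, r_1 = 1, x_2 = 7.5, y_2 = 6, r_2 = 1, h_2 = 1.5, x_3 = 7, y_3 = 5.5, z_3 = 6, r_3 = 1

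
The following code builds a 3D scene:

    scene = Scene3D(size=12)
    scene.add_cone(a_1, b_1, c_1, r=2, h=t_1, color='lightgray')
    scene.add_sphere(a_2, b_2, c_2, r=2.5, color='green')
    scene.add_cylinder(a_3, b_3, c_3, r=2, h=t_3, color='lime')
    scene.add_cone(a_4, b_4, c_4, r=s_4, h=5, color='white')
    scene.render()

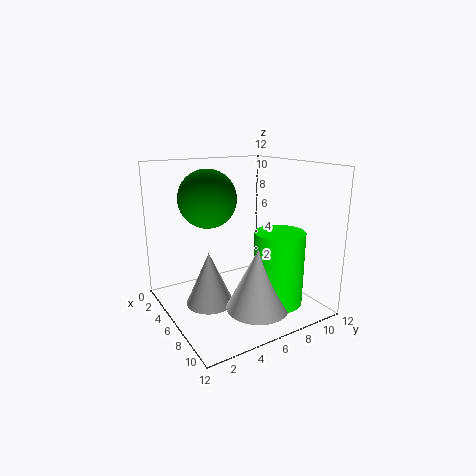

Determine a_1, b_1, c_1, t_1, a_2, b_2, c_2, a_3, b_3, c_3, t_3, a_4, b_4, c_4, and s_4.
a_1 = 5.5; b_1 = 3.5; c_1 = 0.5; t_1 = 4.5; a_2 = 3.5; b_2 = 4.5; c_2 = 9; a_3 = 9; b_3 = 8; c_3 = 1; t_3 = 6; a_4 = 9; b_4 = 6; c_4 = 1; s_4 = 2.5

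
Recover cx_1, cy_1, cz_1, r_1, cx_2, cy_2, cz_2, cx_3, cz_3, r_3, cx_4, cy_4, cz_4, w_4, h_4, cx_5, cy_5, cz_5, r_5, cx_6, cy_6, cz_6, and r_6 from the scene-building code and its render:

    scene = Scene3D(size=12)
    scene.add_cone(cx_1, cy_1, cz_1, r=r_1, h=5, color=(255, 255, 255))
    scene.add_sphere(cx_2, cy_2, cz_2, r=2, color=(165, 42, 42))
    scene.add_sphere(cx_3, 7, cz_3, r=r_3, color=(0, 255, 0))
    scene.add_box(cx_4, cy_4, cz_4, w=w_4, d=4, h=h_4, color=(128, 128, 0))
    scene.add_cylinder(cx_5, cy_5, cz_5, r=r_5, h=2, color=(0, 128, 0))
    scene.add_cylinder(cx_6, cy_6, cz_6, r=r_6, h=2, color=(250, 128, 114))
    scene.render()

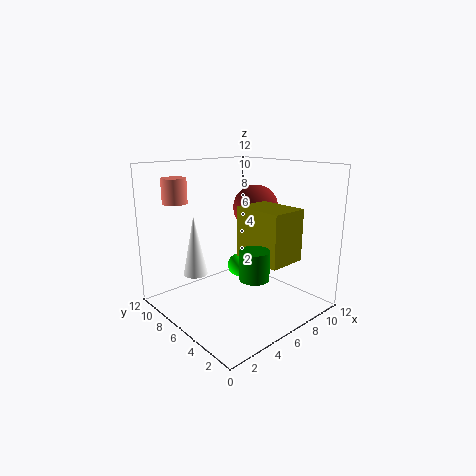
cx_1 = 3; cy_1 = 8; cz_1 = 3; r_1 = 1; cx_2 = 9; cy_2 = 7; cz_2 = 8; cx_3 = 7; cz_3 = 3; r_3 = 1; cx_4 = 5; cy_4 = 1; cz_4 = 5; w_4 = 3; h_4 = 4; cx_5 = 3; cy_5 = 1; cz_5 = 5; r_5 = 1; cx_6 = 2; cy_6 = 9; cz_6 = 9; r_6 = 1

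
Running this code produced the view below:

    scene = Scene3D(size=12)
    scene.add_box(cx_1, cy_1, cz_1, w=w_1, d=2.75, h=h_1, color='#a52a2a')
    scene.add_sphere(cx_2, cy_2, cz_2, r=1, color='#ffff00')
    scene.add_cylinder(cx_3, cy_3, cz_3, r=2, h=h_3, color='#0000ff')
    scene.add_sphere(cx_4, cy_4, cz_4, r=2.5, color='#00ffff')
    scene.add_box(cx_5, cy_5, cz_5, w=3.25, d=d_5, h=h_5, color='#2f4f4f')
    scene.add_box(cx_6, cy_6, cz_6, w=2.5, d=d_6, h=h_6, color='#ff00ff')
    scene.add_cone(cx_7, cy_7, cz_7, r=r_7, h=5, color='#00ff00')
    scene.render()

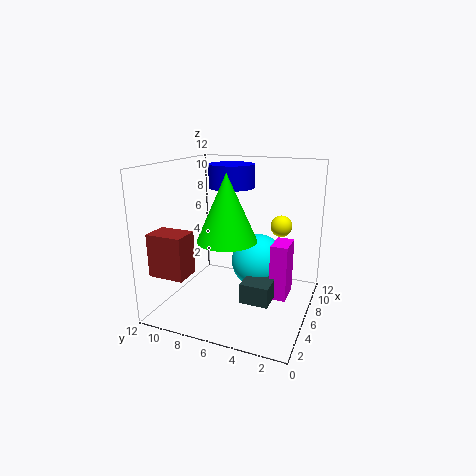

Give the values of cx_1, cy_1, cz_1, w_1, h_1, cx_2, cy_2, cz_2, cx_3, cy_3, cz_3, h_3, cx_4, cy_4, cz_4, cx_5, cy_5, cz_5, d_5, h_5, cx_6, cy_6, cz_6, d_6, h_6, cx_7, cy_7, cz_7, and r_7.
cx_1 = 0.25
cy_1 = 8
cz_1 = 4.25
w_1 = 2
h_1 = 3.25
cx_2 = 10.5
cy_2 = 3.5
cz_2 = 6
cx_3 = 8.25
cy_3 = 7.5
cz_3 = 9.75
h_3 = 2
cx_4 = 9.25
cy_4 = 5.25
cz_4 = 2.75
cx_5 = 5
cy_5 = 3
cz_5 = 0.5
d_5 = 2.5
h_5 = 1.75
cx_6 = 7
cy_6 = 2
cz_6 = 0.25
d_6 = 1.5
h_6 = 5
cx_7 = 3.25
cy_7 = 5.75
cz_7 = 6.75
r_7 = 2.25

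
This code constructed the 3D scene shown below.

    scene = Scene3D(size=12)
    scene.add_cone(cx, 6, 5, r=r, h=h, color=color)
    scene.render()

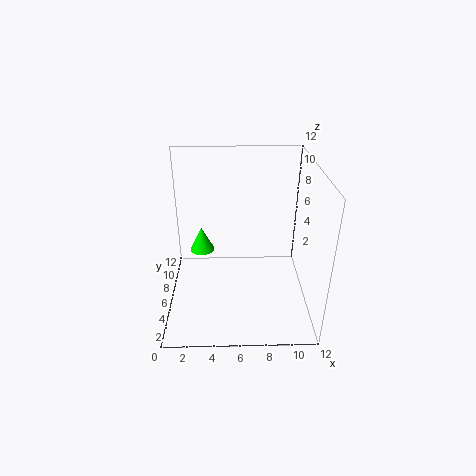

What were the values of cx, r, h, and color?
cx = 3; r = 1; h = 2; color = 'lime'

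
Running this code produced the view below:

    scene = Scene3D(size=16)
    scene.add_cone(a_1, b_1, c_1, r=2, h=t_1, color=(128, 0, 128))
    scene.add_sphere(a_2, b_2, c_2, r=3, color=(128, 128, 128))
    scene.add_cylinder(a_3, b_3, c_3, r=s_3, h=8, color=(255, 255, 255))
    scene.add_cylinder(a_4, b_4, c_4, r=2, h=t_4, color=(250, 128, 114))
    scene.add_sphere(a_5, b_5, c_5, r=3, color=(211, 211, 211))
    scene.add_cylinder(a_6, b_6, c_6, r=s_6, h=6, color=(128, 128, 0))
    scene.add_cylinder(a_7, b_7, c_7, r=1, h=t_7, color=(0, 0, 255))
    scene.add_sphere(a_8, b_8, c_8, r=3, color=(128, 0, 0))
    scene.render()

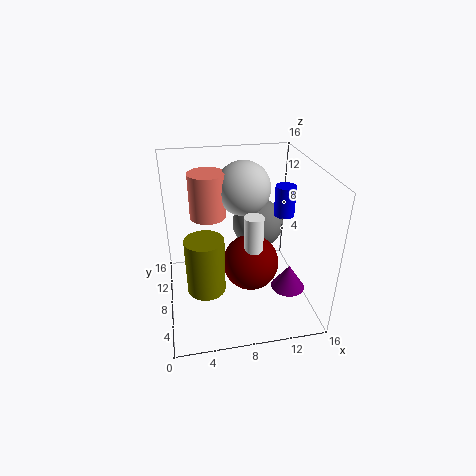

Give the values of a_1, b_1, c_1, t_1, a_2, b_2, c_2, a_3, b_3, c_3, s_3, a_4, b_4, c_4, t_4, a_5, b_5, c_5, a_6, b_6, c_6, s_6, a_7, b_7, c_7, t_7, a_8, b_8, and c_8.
a_1 = 14; b_1 = 7; c_1 = 1; t_1 = 3; a_2 = 11; b_2 = 11; c_2 = 8; a_3 = 9; b_3 = 5; c_3 = 4; s_3 = 1; a_4 = 5; b_4 = 10; c_4 = 10; t_4 = 5; a_5 = 9; b_5 = 10; c_5 = 13; a_6 = 4; b_6 = 5; c_6 = 4; s_6 = 2; a_7 = 12; b_7 = 5; c_7 = 12; t_7 = 3; a_8 = 9; b_8 = 6; c_8 = 6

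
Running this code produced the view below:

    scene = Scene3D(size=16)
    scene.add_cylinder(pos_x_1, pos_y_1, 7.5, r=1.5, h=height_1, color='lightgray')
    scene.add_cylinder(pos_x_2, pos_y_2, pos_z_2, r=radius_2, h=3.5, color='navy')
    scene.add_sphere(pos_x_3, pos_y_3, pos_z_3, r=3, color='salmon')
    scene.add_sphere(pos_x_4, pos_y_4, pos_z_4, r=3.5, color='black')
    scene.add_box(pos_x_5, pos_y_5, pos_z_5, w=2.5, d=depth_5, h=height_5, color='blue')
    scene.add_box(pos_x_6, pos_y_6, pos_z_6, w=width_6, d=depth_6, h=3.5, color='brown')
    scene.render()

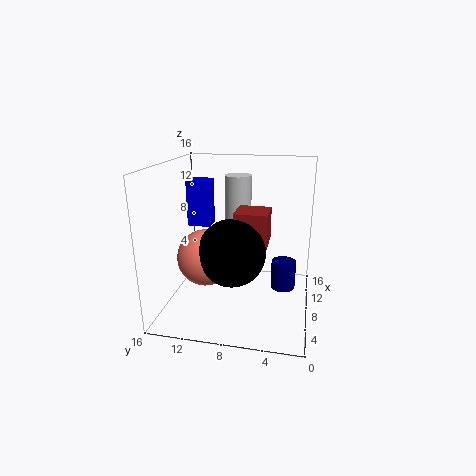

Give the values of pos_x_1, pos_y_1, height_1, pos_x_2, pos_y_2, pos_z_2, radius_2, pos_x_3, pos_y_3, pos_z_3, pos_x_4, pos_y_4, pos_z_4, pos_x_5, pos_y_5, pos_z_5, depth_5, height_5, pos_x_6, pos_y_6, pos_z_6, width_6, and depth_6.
pos_x_1 = 10.5; pos_y_1 = 8.5; height_1 = 7; pos_x_2 = 11.5; pos_y_2 = 3; pos_z_2 = 0.5; radius_2 = 1.5; pos_x_3 = 5.5; pos_y_3 = 11; pos_z_3 = 6.5; pos_x_4 = 5; pos_y_4 = 8; pos_z_4 = 7.5; pos_x_5 = 13.5; pos_y_5 = 13; pos_z_5 = 7; depth_5 = 3; height_5 = 6; pos_x_6 = 5.5; pos_y_6 = 4.5; pos_z_6 = 8; width_6 = 3.5; depth_6 = 3.5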